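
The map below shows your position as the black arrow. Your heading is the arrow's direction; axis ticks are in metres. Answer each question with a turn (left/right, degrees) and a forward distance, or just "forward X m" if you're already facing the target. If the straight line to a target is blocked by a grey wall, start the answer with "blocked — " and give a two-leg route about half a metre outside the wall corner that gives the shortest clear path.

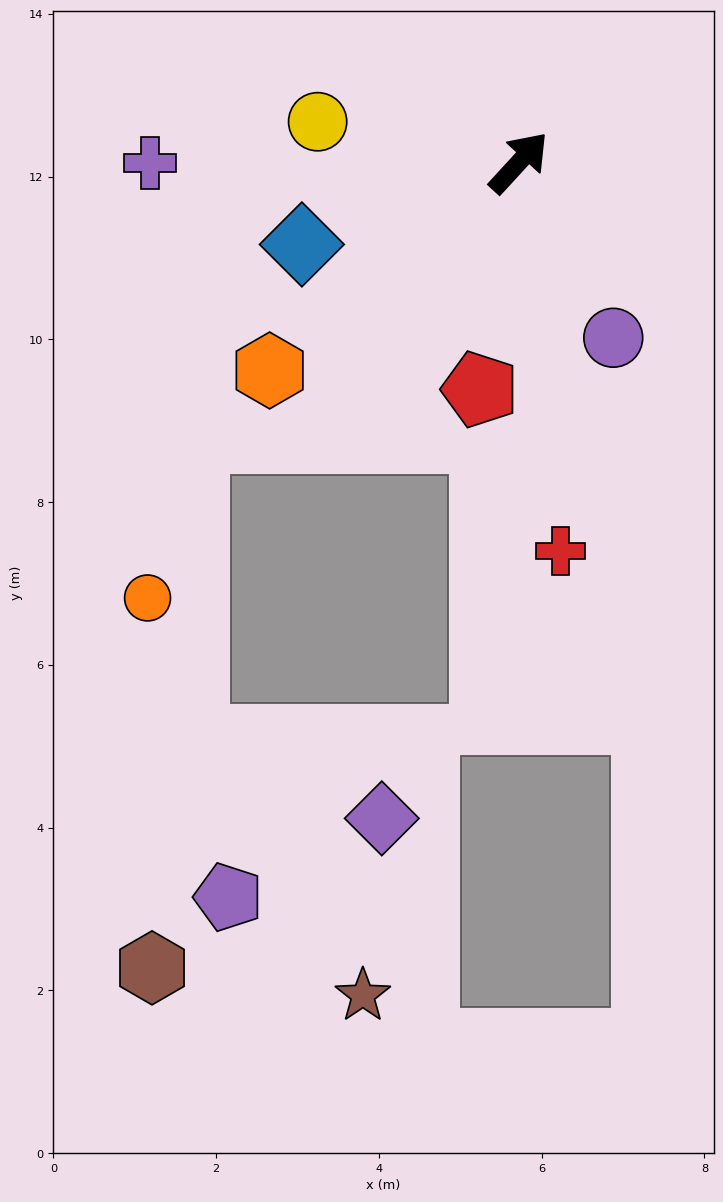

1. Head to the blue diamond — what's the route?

turn left 153°, forward 2.9 m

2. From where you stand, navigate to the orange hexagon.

turn left 172°, forward 4.0 m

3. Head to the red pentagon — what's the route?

turn right 147°, forward 2.8 m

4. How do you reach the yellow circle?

turn left 121°, forward 2.5 m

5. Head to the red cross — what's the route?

turn right 131°, forward 4.8 m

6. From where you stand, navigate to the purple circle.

turn right 109°, forward 2.4 m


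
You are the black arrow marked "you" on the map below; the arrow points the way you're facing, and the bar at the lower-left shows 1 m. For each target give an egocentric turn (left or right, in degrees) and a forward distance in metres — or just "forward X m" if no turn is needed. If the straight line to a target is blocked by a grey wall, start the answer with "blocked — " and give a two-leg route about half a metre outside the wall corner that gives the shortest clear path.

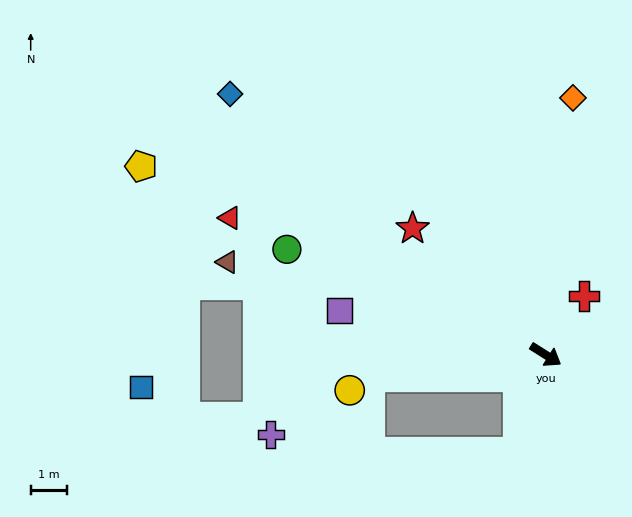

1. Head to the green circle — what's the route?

turn right 170°, forward 7.7 m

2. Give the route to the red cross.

turn left 89°, forward 1.9 m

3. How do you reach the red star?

turn left 169°, forward 5.1 m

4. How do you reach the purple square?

turn right 160°, forward 5.8 m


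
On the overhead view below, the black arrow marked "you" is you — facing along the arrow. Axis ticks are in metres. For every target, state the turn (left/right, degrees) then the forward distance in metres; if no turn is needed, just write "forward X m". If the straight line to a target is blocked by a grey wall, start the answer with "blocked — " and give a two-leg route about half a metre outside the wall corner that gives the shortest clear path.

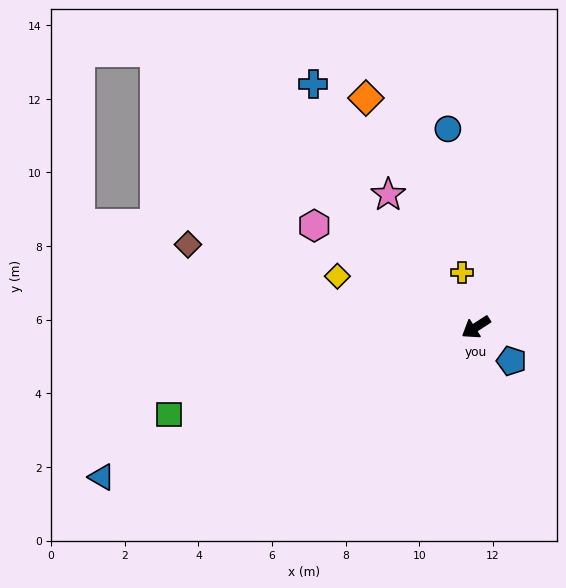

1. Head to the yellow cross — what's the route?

turn right 109°, forward 1.5 m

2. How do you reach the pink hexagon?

turn right 65°, forward 5.2 m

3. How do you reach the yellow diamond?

turn right 53°, forward 4.0 m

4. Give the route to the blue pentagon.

turn left 104°, forward 1.3 m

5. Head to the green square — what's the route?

turn right 17°, forward 8.7 m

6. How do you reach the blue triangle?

turn right 11°, forward 11.0 m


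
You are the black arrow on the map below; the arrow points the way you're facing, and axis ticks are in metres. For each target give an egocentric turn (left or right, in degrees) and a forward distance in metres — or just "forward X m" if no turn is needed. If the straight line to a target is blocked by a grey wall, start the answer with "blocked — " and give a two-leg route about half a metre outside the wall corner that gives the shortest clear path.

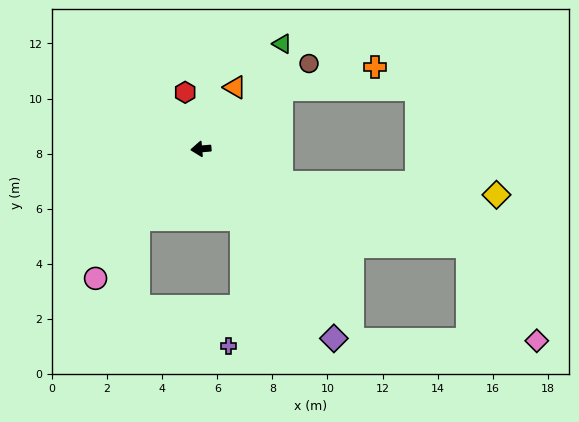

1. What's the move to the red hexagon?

turn right 79°, forward 2.1 m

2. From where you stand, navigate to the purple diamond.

turn left 120°, forward 8.4 m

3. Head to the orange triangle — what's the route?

turn right 124°, forward 2.6 m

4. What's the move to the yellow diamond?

blocked — turn left 152°, forward 3.2 m, then turn left 20°, forward 7.8 m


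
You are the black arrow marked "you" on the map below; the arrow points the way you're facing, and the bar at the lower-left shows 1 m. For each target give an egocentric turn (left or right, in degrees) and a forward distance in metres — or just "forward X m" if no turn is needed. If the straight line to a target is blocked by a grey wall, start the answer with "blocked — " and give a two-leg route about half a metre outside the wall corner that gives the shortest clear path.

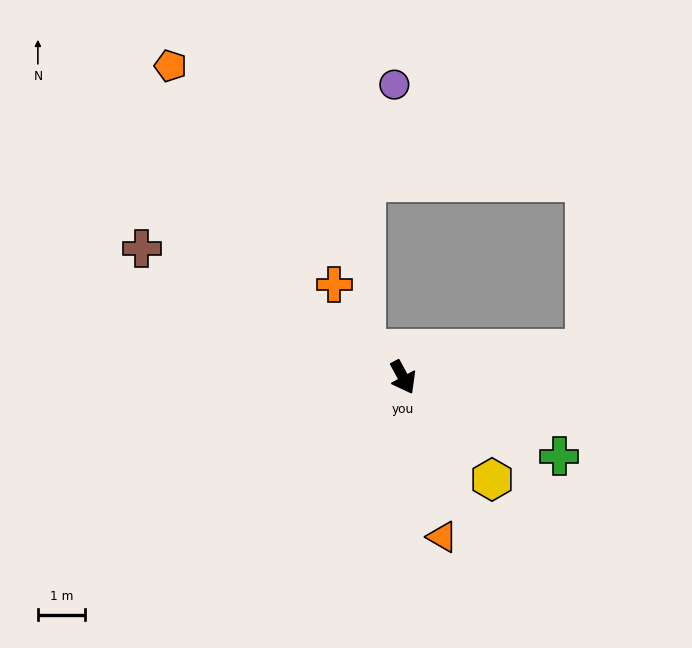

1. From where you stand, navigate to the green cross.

turn left 35°, forward 3.7 m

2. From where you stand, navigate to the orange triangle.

turn right 15°, forward 3.5 m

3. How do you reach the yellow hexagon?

turn left 13°, forward 2.9 m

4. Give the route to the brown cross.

turn right 145°, forward 6.2 m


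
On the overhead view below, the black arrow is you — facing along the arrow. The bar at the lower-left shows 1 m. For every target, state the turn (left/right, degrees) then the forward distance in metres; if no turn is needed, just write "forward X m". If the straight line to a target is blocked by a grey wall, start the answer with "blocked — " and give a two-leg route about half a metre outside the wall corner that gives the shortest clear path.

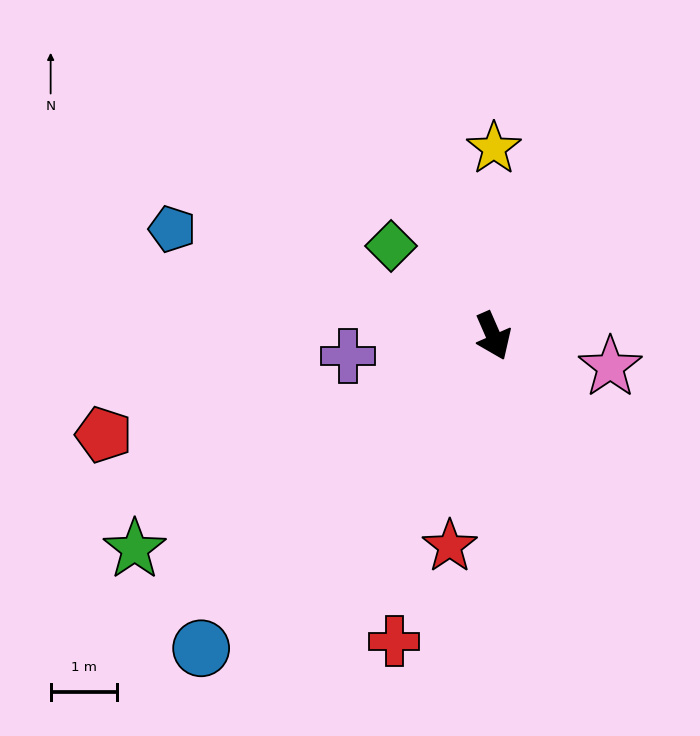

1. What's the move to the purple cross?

turn right 106°, forward 2.2 m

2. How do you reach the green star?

turn right 83°, forward 6.3 m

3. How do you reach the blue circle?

turn right 67°, forward 6.4 m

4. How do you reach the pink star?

turn left 52°, forward 1.8 m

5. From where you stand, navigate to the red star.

turn right 35°, forward 3.2 m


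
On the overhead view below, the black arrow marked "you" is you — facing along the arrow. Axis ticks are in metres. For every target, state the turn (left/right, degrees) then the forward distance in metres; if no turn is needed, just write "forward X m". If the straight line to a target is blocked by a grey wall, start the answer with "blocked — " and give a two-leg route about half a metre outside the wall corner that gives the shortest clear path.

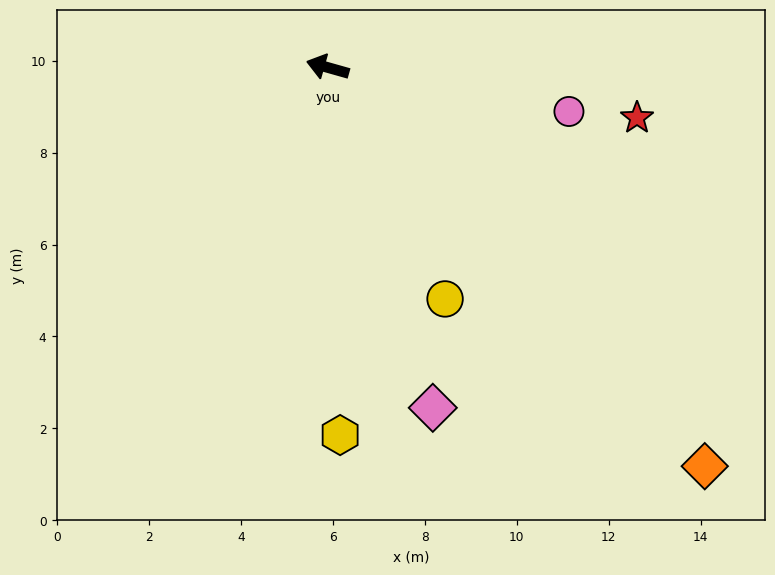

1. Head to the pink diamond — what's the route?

turn left 123°, forward 7.7 m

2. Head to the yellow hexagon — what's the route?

turn left 108°, forward 8.0 m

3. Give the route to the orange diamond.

turn left 149°, forward 11.9 m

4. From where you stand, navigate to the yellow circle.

turn left 133°, forward 5.6 m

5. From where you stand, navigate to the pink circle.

turn right 175°, forward 5.3 m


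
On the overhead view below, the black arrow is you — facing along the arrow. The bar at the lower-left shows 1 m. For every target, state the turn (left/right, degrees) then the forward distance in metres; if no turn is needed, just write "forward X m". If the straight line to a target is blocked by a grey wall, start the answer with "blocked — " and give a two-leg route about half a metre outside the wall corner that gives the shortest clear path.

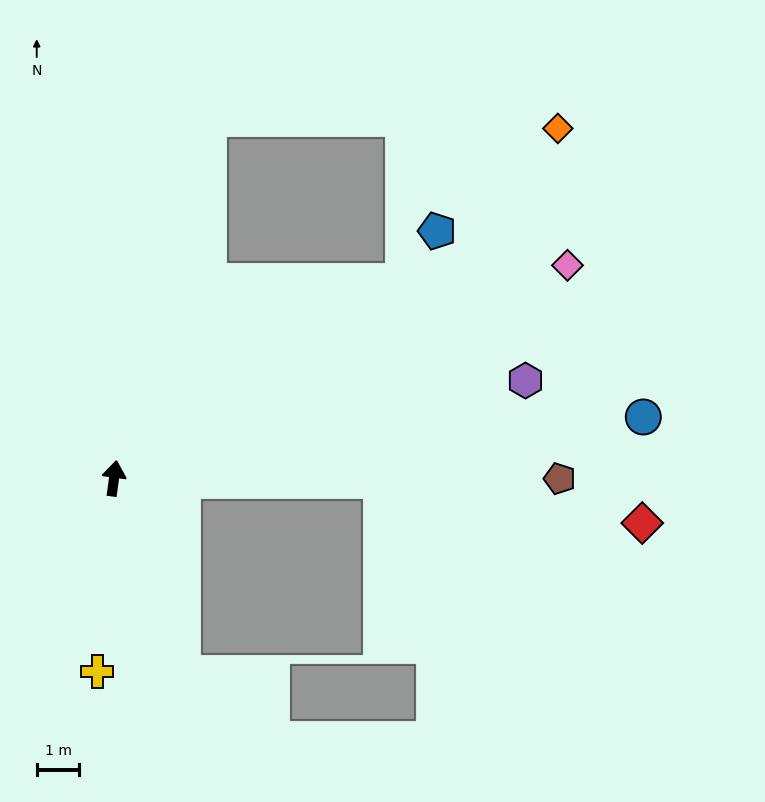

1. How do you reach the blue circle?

turn right 76°, forward 12.5 m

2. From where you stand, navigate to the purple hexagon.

turn right 69°, forward 9.9 m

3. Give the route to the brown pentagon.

turn right 82°, forward 10.5 m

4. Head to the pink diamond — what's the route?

turn right 57°, forward 11.8 m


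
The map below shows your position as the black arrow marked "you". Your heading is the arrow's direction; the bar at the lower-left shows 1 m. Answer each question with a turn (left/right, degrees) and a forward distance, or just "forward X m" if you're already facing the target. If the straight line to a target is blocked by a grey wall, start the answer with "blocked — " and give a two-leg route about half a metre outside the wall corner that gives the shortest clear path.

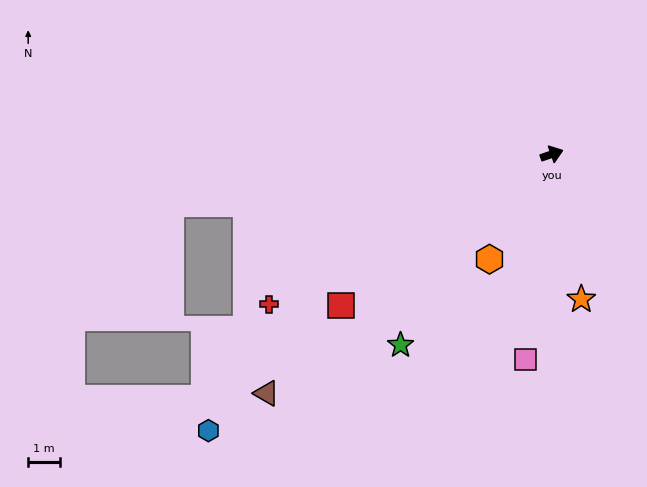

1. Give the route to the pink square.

turn right 116°, forward 6.5 m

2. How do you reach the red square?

turn right 163°, forward 8.1 m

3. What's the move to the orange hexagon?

turn right 140°, forward 3.8 m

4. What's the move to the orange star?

turn right 98°, forward 4.6 m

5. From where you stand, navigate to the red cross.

turn right 171°, forward 10.0 m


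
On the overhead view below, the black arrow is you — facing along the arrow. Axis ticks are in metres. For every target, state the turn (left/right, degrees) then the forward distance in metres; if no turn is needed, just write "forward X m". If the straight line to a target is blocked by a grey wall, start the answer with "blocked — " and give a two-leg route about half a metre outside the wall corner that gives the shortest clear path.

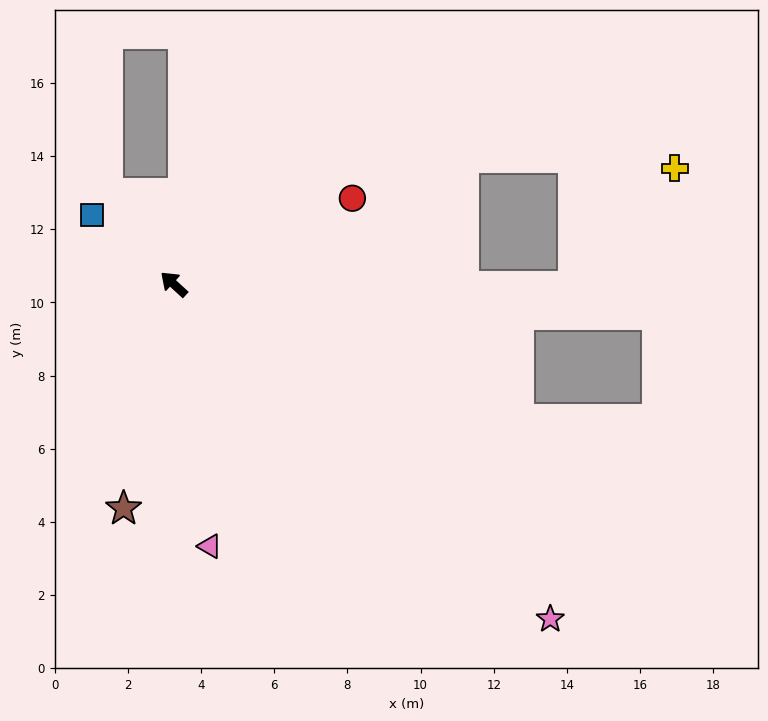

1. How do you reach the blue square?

turn left 2°, forward 2.9 m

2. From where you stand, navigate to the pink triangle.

turn left 140°, forward 7.2 m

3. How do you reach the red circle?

turn right 112°, forward 5.4 m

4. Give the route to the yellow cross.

blocked — turn right 138°, forward 10.9 m, then turn left 50°, forward 4.3 m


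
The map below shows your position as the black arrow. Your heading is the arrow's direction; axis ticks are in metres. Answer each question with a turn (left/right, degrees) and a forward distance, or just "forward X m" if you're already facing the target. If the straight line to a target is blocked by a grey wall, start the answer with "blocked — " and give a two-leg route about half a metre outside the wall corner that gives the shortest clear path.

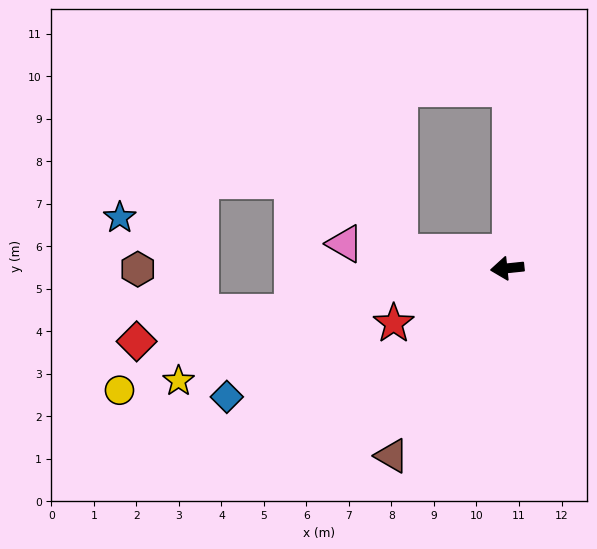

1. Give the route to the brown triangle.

turn left 52°, forward 5.2 m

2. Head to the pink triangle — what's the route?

turn right 15°, forward 3.9 m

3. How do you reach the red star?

turn left 20°, forward 3.0 m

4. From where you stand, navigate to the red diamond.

turn left 5°, forward 8.9 m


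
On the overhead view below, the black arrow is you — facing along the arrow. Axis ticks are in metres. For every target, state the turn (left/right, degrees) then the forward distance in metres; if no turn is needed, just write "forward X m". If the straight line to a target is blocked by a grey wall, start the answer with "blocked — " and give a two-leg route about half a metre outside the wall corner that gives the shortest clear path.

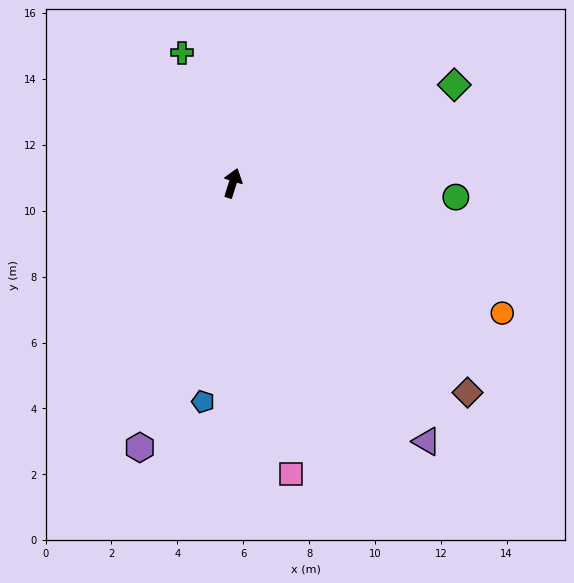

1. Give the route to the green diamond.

turn right 49°, forward 7.4 m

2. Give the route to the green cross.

turn left 39°, forward 4.2 m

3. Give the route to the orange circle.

turn right 98°, forward 9.1 m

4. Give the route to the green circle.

turn right 76°, forward 6.8 m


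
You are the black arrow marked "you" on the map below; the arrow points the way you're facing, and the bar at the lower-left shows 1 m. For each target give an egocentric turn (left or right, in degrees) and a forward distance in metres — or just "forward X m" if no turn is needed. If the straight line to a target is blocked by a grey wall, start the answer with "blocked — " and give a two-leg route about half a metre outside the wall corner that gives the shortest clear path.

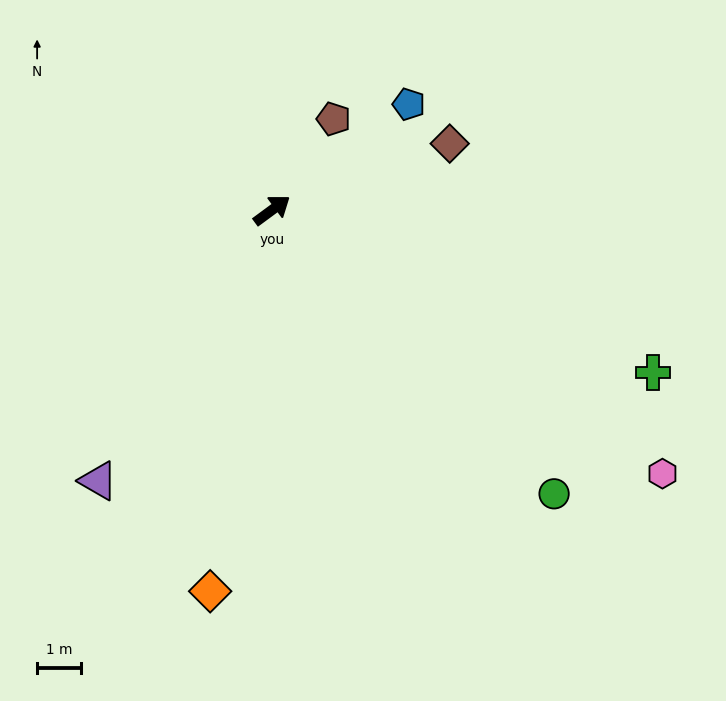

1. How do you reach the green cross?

turn right 59°, forward 9.5 m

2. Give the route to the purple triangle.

turn right 159°, forward 7.4 m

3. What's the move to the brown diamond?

turn right 16°, forward 4.3 m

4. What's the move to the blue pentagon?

forward 4.0 m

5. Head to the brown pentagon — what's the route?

turn left 20°, forward 2.5 m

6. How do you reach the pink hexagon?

turn right 70°, forward 10.8 m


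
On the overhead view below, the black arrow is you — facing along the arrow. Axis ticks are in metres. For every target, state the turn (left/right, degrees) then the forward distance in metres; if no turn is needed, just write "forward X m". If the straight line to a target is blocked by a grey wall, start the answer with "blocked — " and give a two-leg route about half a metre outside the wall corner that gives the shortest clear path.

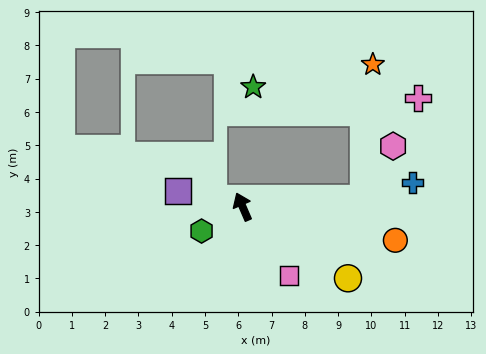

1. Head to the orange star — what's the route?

blocked — turn right 110°, forward 3.7 m, then turn left 83°, forward 4.1 m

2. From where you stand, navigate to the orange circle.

turn right 126°, forward 4.7 m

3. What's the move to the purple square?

turn left 53°, forward 2.0 m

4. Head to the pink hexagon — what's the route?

blocked — turn right 110°, forward 3.7 m, then turn left 58°, forward 1.8 m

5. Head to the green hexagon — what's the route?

turn left 97°, forward 1.4 m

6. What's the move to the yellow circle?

turn right 148°, forward 3.8 m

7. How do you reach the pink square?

turn right 169°, forward 2.5 m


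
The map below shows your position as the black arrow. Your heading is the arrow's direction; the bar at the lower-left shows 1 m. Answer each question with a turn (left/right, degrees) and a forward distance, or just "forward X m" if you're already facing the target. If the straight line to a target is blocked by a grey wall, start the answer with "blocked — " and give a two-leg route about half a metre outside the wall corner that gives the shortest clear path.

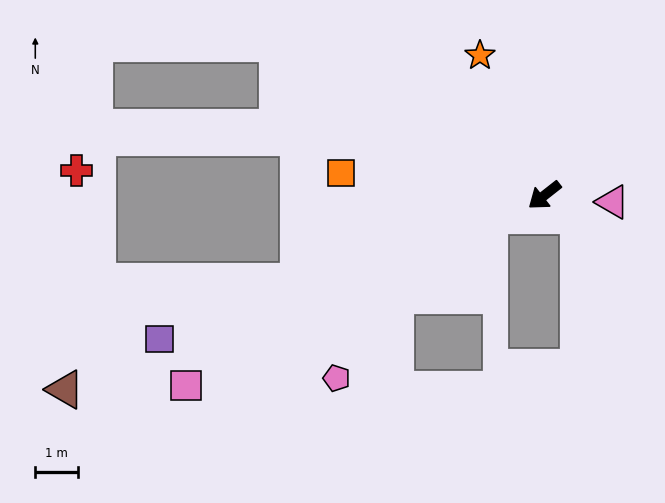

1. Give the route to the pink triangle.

turn left 136°, forward 1.6 m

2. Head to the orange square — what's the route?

turn right 44°, forward 4.8 m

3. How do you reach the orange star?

turn right 103°, forward 3.6 m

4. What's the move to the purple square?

turn right 18°, forward 9.6 m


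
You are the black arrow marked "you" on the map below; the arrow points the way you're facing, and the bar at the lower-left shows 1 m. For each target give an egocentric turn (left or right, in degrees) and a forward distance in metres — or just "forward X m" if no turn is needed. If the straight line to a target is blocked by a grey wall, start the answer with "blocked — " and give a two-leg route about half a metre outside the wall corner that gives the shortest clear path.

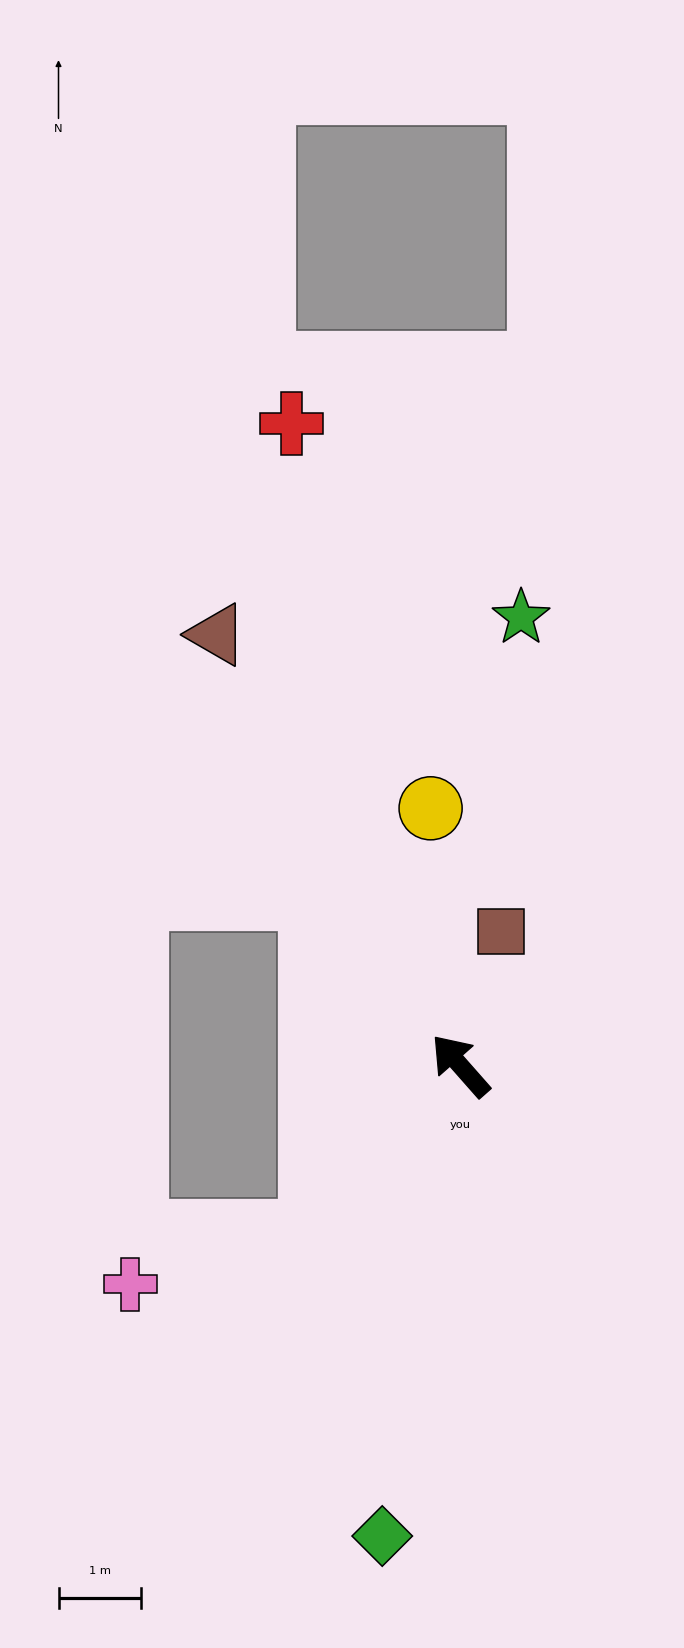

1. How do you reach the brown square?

turn right 58°, forward 1.7 m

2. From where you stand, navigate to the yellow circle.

turn right 35°, forward 3.1 m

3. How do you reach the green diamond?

turn left 129°, forward 5.8 m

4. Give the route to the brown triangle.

turn right 12°, forward 6.0 m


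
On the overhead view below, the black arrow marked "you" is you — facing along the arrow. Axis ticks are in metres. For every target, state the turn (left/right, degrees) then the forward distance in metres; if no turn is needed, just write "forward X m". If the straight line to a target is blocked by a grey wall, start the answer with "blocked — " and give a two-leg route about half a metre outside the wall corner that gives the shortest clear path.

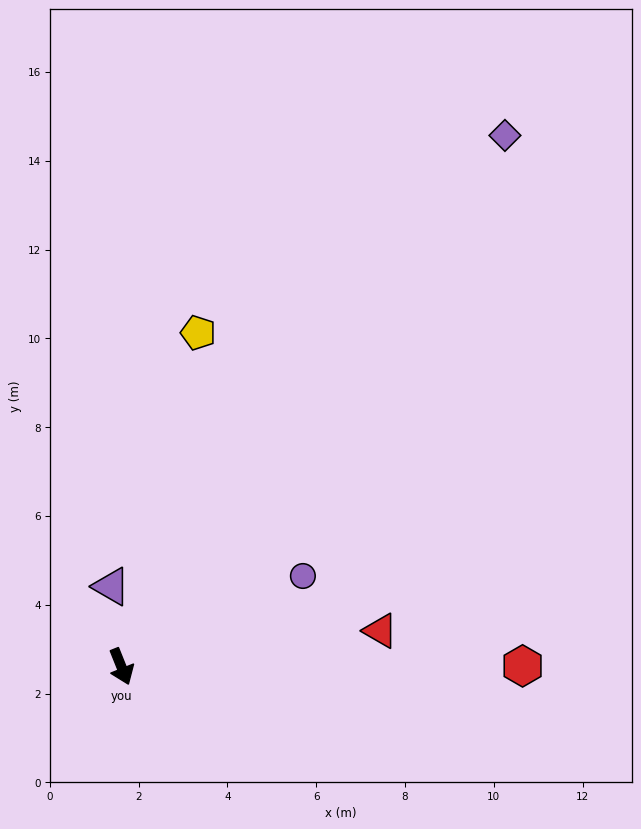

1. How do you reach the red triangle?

turn left 76°, forward 5.9 m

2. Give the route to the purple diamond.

turn left 122°, forward 14.8 m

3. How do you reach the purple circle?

turn left 95°, forward 4.6 m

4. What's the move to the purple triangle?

turn left 165°, forward 1.8 m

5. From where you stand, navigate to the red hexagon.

turn left 68°, forward 9.0 m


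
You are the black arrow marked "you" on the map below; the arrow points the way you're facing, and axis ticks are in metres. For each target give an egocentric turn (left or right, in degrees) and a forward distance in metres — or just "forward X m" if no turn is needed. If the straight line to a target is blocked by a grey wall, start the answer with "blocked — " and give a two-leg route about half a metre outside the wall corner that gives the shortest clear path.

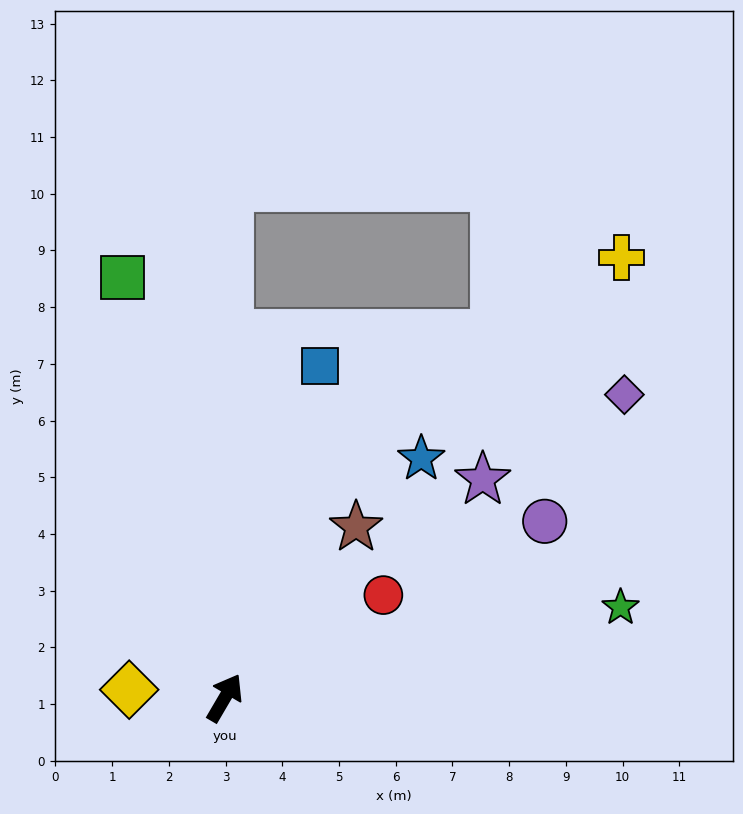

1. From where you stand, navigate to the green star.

turn right 47°, forward 7.2 m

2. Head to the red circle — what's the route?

turn right 27°, forward 3.3 m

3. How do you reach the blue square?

turn left 14°, forward 6.1 m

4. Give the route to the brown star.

turn right 7°, forward 3.8 m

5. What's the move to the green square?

turn left 44°, forward 7.6 m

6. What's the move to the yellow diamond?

turn left 115°, forward 1.7 m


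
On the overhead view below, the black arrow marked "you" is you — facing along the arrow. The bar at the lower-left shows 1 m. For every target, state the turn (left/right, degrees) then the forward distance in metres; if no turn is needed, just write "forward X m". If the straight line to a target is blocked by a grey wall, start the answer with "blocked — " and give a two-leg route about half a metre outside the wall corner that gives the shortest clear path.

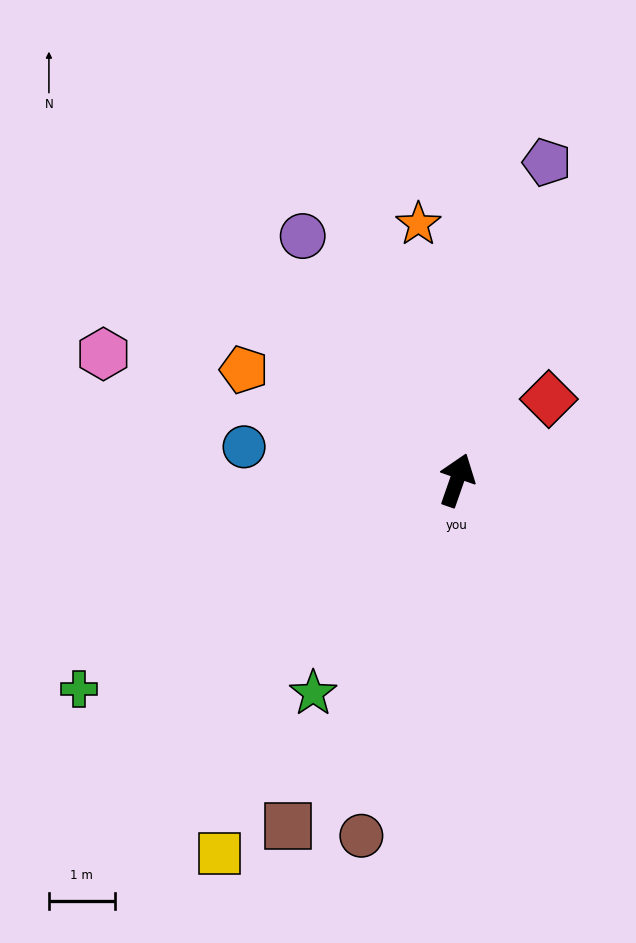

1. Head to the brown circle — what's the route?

turn right 176°, forward 5.6 m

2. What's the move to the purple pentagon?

turn left 3°, forward 5.0 m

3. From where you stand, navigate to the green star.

turn left 165°, forward 3.9 m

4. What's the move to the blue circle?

turn left 100°, forward 3.3 m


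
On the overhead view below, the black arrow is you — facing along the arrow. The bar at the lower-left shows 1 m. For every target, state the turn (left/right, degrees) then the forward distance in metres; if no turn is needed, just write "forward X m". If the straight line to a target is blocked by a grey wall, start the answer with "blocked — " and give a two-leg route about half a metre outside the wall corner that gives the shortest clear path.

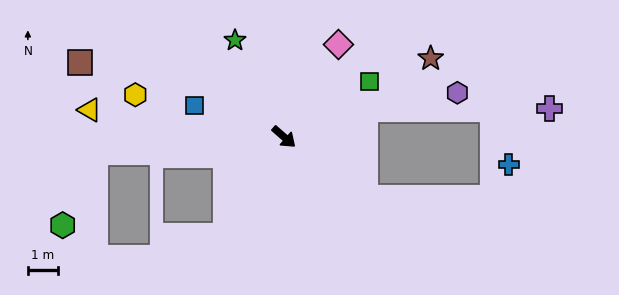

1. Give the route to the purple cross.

blocked — turn left 60°, forward 2.8 m, then turn right 19°, forward 6.1 m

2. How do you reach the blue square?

turn right 158°, forward 3.1 m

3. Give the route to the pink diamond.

turn left 101°, forward 3.5 m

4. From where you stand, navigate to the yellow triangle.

turn right 147°, forward 6.5 m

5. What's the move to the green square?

turn left 74°, forward 3.4 m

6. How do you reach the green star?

turn left 158°, forward 3.6 m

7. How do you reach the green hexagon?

blocked — turn right 134°, forward 6.2 m, then turn left 61°, forward 2.6 m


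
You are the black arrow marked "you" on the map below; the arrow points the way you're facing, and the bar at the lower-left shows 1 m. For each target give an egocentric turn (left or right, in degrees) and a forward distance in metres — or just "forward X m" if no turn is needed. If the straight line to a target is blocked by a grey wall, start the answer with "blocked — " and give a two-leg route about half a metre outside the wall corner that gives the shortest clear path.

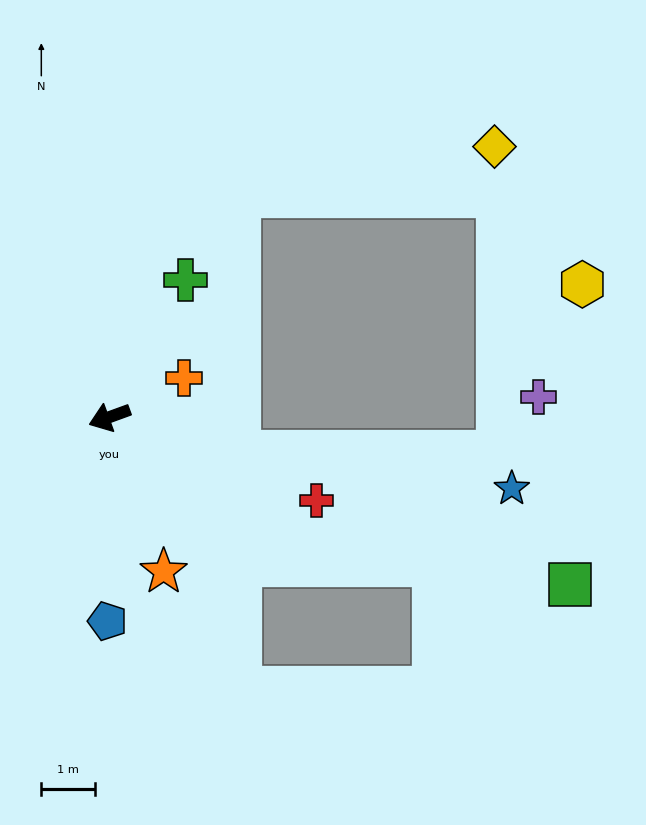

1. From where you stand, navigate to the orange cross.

turn right 173°, forward 1.6 m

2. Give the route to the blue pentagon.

turn left 69°, forward 3.8 m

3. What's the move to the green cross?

turn right 139°, forward 2.9 m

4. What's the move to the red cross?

turn left 138°, forward 4.2 m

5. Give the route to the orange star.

turn left 89°, forward 3.1 m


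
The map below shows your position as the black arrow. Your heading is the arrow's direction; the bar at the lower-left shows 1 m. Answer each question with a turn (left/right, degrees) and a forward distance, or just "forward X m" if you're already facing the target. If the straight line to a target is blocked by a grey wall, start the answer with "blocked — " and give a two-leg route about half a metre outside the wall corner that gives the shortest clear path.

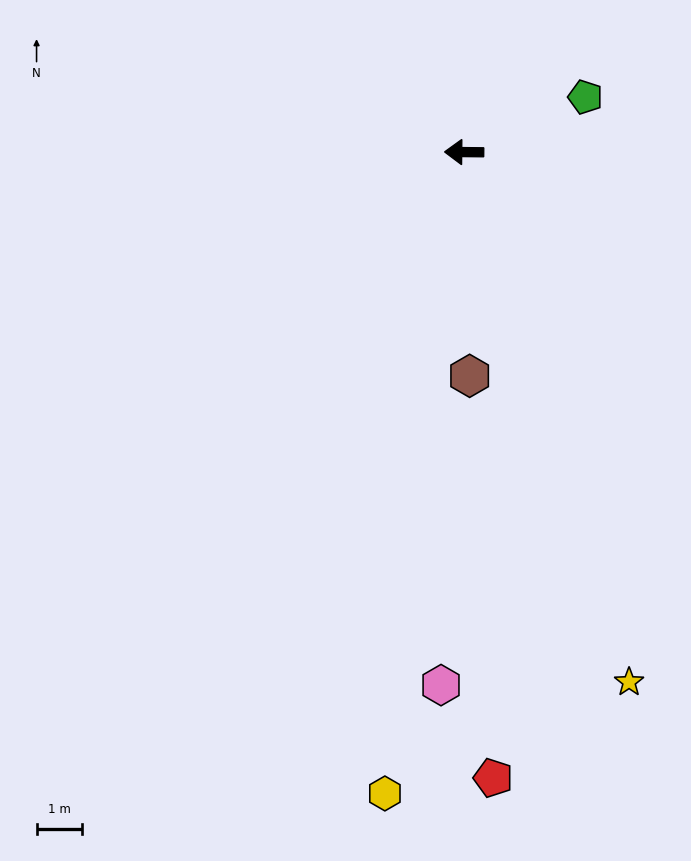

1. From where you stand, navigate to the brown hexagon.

turn left 92°, forward 5.0 m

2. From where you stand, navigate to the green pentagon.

turn right 155°, forward 3.0 m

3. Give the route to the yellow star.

turn left 108°, forward 12.3 m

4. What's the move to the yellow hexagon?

turn left 84°, forward 14.3 m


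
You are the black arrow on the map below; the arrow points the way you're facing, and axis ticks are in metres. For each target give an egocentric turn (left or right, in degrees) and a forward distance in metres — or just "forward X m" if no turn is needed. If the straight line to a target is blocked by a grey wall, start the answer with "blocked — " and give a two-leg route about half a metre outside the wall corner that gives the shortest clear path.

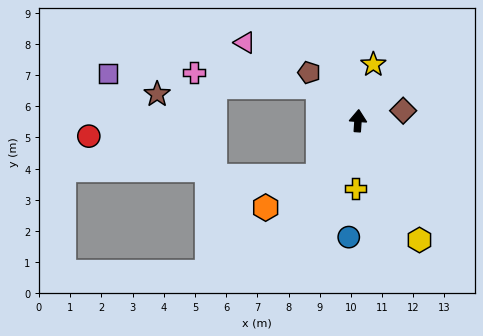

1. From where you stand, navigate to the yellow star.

turn right 11°, forward 1.9 m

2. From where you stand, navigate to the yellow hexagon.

turn right 149°, forward 4.3 m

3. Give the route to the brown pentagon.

turn left 49°, forward 2.2 m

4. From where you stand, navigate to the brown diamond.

turn right 74°, forward 1.5 m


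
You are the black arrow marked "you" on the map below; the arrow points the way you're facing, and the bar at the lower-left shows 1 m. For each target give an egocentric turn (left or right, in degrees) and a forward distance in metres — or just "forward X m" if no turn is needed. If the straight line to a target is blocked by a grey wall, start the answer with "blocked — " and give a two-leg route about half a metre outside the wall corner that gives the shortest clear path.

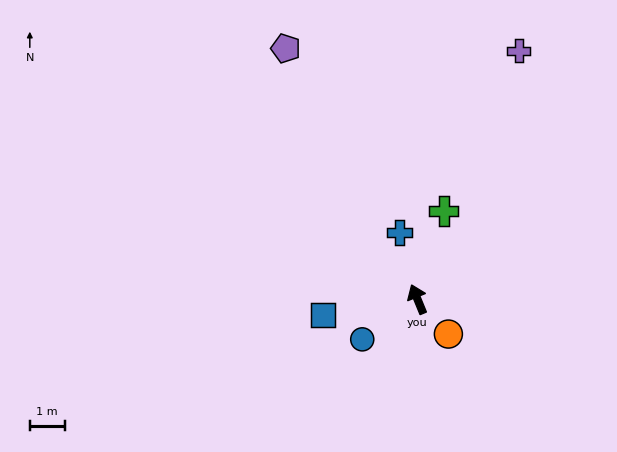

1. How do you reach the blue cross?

turn right 7°, forward 2.0 m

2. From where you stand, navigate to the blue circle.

turn left 104°, forward 2.0 m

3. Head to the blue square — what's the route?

turn left 77°, forward 2.8 m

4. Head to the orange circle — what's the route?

turn right 161°, forward 1.3 m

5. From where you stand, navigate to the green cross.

turn right 39°, forward 2.7 m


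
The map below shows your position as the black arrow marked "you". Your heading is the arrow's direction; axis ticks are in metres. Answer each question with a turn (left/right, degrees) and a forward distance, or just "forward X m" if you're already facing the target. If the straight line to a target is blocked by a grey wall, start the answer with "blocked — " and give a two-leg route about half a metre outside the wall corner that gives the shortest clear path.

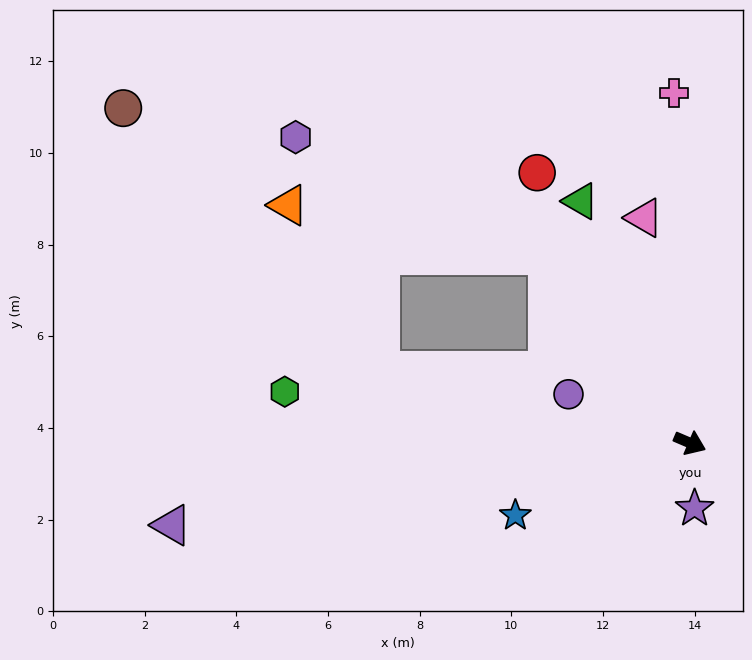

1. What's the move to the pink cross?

turn left 116°, forward 7.6 m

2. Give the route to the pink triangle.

turn left 125°, forward 5.0 m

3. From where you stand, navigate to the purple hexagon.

blocked — turn left 150°, forward 5.1 m, then turn left 28°, forward 6.1 m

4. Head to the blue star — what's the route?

turn right 134°, forward 4.1 m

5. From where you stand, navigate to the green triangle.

turn left 138°, forward 5.8 m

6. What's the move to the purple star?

turn right 63°, forward 1.4 m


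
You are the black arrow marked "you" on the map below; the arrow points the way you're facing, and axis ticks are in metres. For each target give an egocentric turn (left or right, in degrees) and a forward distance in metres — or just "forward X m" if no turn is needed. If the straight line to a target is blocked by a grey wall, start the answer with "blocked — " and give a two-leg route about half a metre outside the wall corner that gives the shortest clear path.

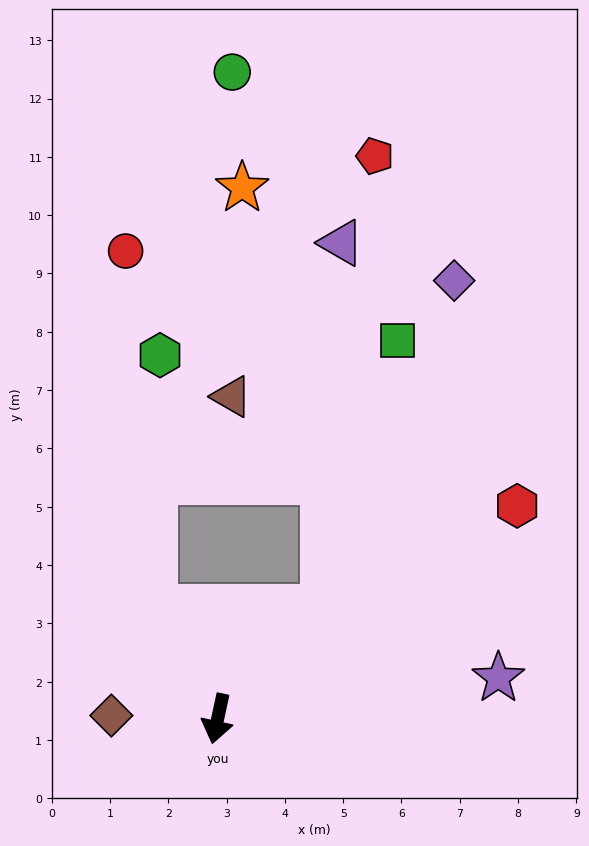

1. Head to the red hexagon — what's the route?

turn left 138°, forward 6.3 m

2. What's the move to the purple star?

turn left 111°, forward 4.9 m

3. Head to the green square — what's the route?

blocked — turn left 148°, forward 2.6 m, then turn left 29°, forward 4.8 m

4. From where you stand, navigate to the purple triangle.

blocked — turn left 148°, forward 2.6 m, then turn left 42°, forward 6.3 m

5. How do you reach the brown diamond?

turn right 80°, forward 1.8 m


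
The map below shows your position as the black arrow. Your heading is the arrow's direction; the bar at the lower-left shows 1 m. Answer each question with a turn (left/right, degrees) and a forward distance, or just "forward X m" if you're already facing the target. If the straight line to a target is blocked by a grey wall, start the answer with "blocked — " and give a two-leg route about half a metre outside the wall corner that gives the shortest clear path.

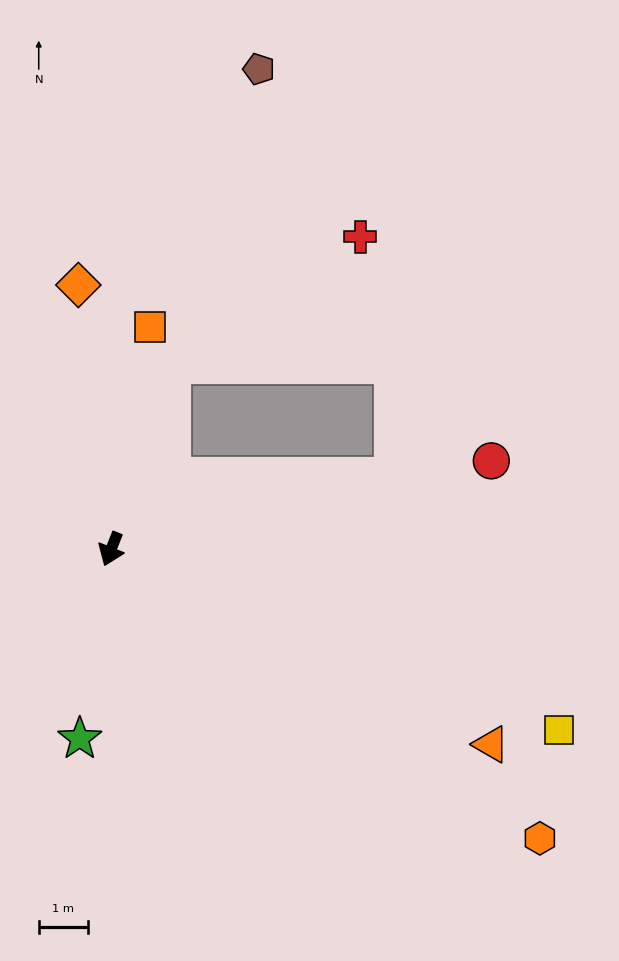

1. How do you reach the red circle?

turn left 125°, forward 7.9 m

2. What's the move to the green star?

turn left 12°, forward 3.9 m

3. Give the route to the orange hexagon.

turn left 78°, forward 10.5 m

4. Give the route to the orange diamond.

turn right 151°, forward 5.4 m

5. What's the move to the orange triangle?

turn left 84°, forward 8.7 m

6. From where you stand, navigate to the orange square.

turn right 168°, forward 4.6 m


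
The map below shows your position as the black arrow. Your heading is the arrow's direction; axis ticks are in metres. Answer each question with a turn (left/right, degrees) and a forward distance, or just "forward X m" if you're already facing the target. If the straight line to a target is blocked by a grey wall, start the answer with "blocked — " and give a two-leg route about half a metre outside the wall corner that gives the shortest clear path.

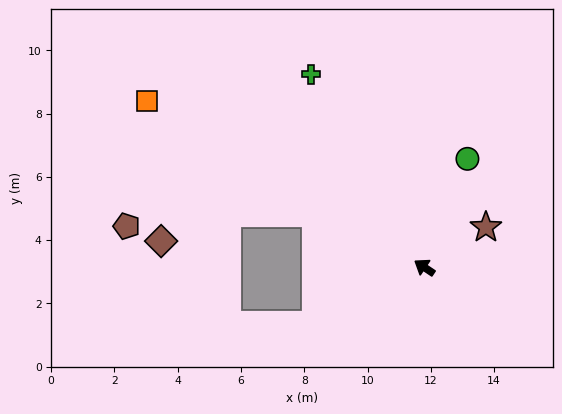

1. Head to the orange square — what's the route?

turn left 3°, forward 10.2 m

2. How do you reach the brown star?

turn right 113°, forward 2.3 m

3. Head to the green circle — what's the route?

turn right 78°, forward 3.7 m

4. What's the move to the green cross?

turn right 26°, forward 7.1 m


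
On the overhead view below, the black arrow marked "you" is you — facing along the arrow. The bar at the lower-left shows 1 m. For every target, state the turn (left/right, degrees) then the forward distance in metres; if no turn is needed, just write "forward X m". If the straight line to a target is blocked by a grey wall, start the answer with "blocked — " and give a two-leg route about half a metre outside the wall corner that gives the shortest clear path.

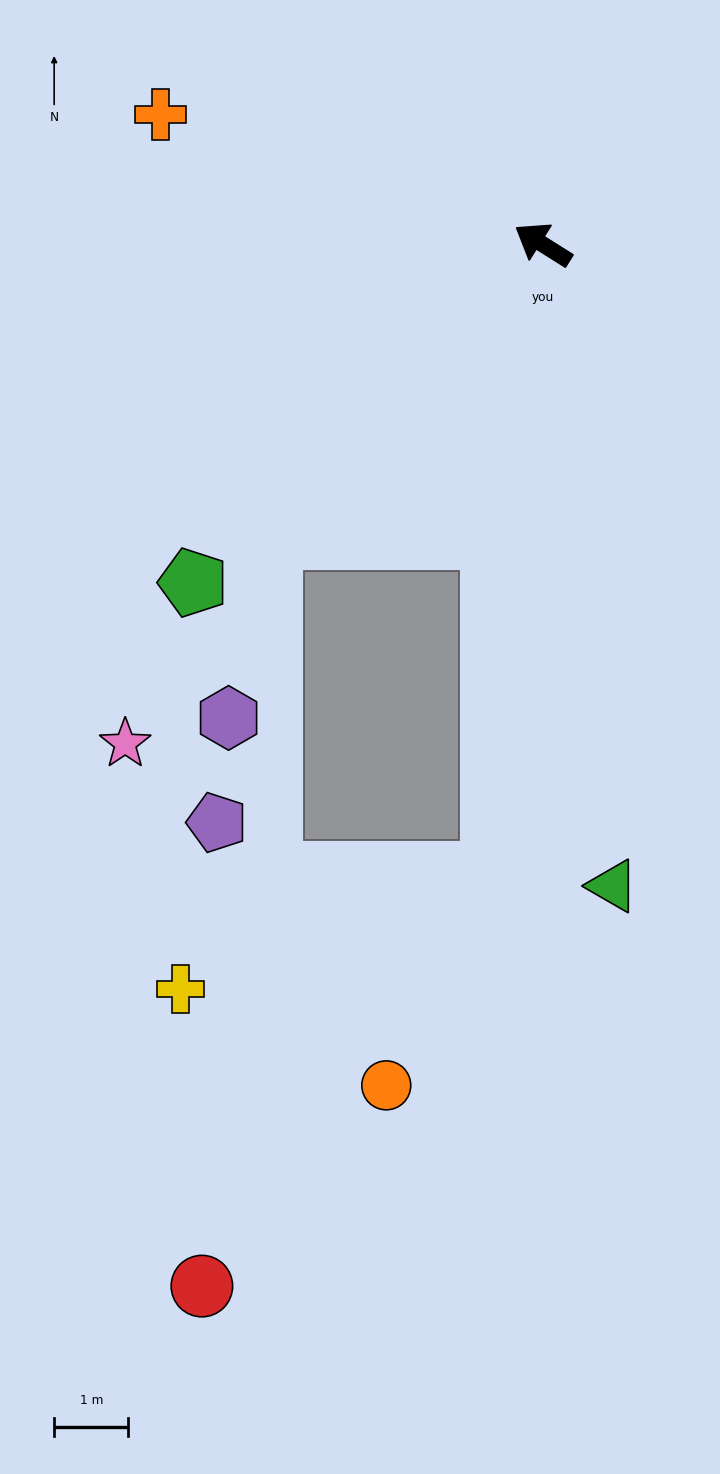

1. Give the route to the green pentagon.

turn left 76°, forward 6.6 m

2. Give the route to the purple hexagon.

blocked — turn left 79°, forward 5.4 m, then turn left 30°, forward 2.5 m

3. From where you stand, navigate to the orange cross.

turn left 13°, forward 5.5 m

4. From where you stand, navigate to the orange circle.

blocked — turn left 118°, forward 8.5 m, then turn right 22°, forward 3.2 m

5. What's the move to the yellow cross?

blocked — turn left 118°, forward 8.5 m, then turn right 65°, forward 4.5 m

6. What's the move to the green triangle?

turn left 128°, forward 8.7 m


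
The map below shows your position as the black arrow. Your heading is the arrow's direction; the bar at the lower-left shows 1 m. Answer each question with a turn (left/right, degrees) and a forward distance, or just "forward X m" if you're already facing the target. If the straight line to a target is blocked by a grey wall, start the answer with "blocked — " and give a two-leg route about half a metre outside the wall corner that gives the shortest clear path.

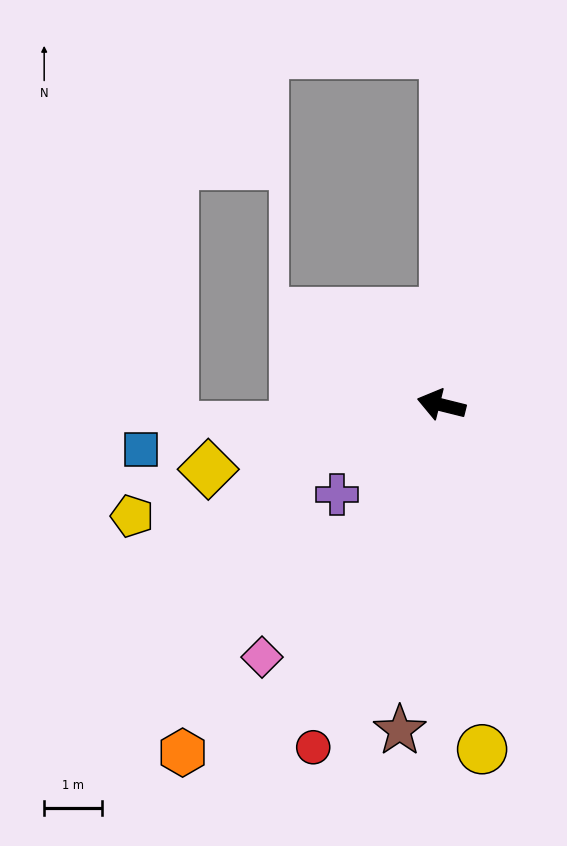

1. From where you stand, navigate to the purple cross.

turn left 55°, forward 2.4 m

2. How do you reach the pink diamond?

turn left 69°, forward 5.3 m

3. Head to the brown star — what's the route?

turn left 97°, forward 5.6 m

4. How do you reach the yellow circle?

turn left 111°, forward 6.0 m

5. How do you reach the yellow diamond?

turn left 29°, forward 4.1 m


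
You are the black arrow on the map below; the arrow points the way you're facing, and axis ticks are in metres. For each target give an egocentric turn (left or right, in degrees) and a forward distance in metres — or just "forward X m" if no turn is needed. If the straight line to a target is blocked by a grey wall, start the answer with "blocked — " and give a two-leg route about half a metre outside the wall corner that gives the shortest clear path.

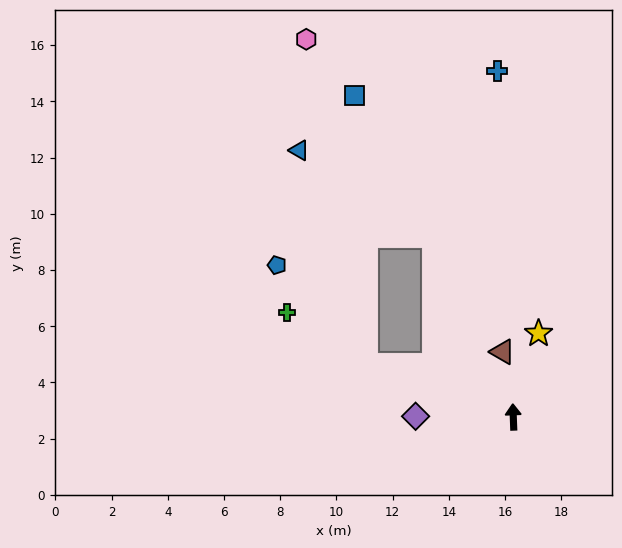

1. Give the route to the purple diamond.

turn left 87°, forward 3.5 m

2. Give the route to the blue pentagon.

blocked — turn left 68°, forward 5.6 m, then turn right 28°, forward 4.8 m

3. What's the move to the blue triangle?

blocked — turn left 68°, forward 5.6 m, then turn right 53°, forward 8.0 m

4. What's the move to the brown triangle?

turn left 7°, forward 2.3 m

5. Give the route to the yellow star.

turn right 19°, forward 3.1 m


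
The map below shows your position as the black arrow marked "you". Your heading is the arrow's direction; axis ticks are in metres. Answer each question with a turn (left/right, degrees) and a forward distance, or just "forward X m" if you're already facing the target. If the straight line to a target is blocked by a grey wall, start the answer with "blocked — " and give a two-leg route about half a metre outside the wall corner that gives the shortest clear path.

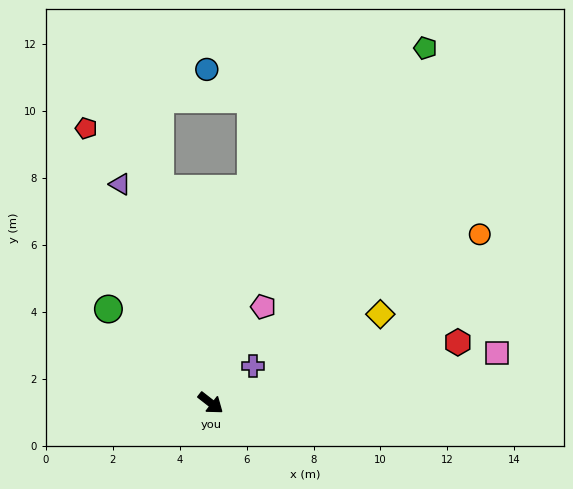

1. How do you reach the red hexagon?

turn left 52°, forward 7.6 m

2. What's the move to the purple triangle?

turn left 150°, forward 7.1 m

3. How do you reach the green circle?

turn left 175°, forward 4.2 m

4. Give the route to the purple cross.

turn left 79°, forward 1.7 m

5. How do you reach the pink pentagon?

turn left 99°, forward 3.3 m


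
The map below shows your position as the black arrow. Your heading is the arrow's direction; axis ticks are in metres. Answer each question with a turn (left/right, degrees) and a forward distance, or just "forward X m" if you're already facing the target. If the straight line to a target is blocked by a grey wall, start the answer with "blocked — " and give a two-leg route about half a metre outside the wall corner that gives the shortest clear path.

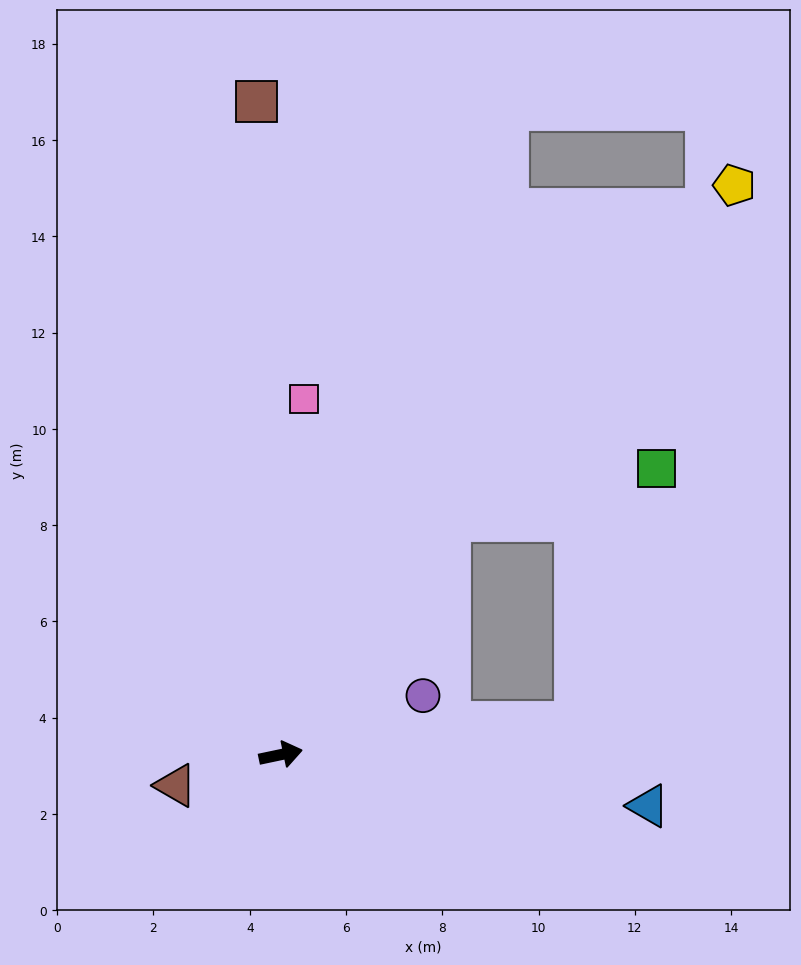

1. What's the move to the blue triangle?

turn right 20°, forward 7.7 m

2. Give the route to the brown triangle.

turn right 176°, forward 2.3 m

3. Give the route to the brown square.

turn left 80°, forward 13.6 m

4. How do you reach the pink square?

turn left 74°, forward 7.4 m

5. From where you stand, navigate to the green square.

blocked — turn left 42°, forward 6.0 m, then turn right 40°, forward 4.4 m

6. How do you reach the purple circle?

turn left 11°, forward 3.2 m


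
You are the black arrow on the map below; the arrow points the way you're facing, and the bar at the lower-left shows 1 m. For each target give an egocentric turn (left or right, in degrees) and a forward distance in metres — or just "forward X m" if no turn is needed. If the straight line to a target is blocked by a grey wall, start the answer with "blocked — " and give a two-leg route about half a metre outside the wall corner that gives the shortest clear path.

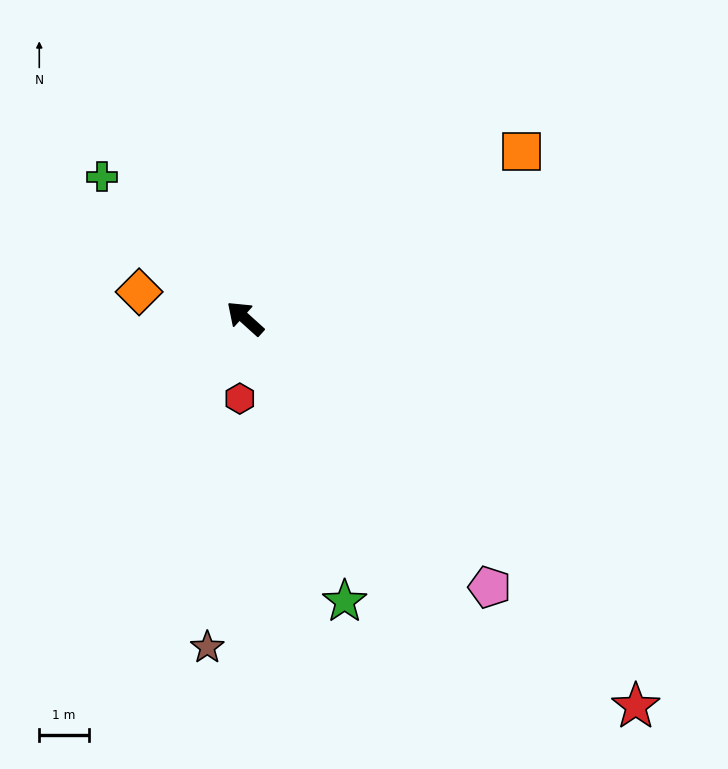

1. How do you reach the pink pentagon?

turn left 174°, forward 7.4 m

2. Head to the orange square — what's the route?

turn right 107°, forward 6.6 m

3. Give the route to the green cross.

turn right 3°, forward 4.1 m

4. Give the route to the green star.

turn left 151°, forward 6.1 m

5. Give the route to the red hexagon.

turn left 128°, forward 1.6 m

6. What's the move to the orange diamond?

turn left 28°, forward 2.2 m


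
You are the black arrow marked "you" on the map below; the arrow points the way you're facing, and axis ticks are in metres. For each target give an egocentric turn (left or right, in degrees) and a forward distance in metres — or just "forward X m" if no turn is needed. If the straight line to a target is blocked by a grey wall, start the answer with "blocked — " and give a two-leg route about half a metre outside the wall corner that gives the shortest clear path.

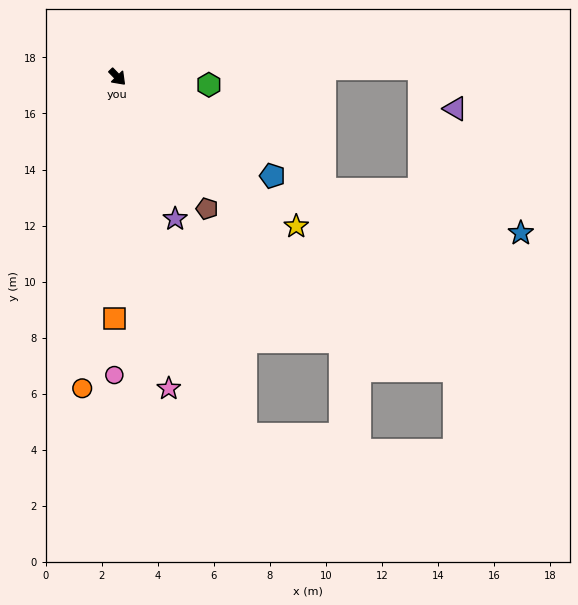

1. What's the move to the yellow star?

turn left 6°, forward 8.3 m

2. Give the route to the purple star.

turn right 22°, forward 5.5 m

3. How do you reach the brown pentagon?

turn right 10°, forward 5.7 m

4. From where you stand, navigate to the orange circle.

turn right 51°, forward 11.2 m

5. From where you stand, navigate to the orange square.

turn right 45°, forward 8.6 m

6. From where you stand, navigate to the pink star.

turn right 35°, forward 11.3 m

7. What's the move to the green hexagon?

turn left 41°, forward 3.3 m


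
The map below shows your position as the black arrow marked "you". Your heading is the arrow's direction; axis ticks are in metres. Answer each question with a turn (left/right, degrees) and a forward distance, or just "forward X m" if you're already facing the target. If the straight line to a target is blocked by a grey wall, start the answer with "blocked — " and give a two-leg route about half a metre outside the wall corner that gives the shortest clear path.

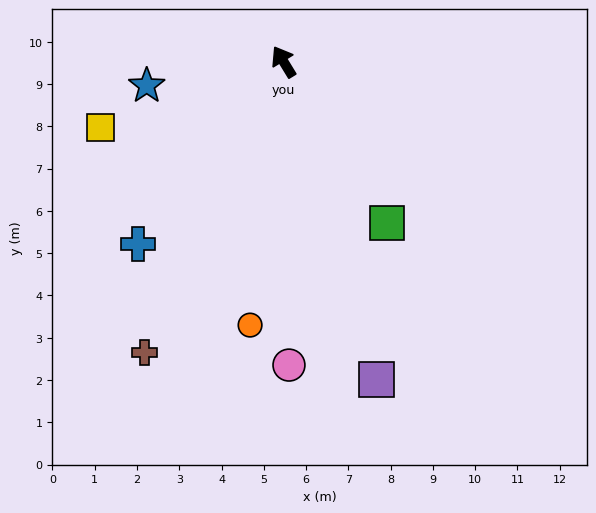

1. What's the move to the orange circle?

turn left 141°, forward 6.3 m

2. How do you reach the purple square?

turn left 165°, forward 7.8 m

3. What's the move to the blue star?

turn left 69°, forward 3.3 m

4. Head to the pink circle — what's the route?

turn left 150°, forward 7.2 m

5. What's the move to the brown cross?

turn left 123°, forward 7.6 m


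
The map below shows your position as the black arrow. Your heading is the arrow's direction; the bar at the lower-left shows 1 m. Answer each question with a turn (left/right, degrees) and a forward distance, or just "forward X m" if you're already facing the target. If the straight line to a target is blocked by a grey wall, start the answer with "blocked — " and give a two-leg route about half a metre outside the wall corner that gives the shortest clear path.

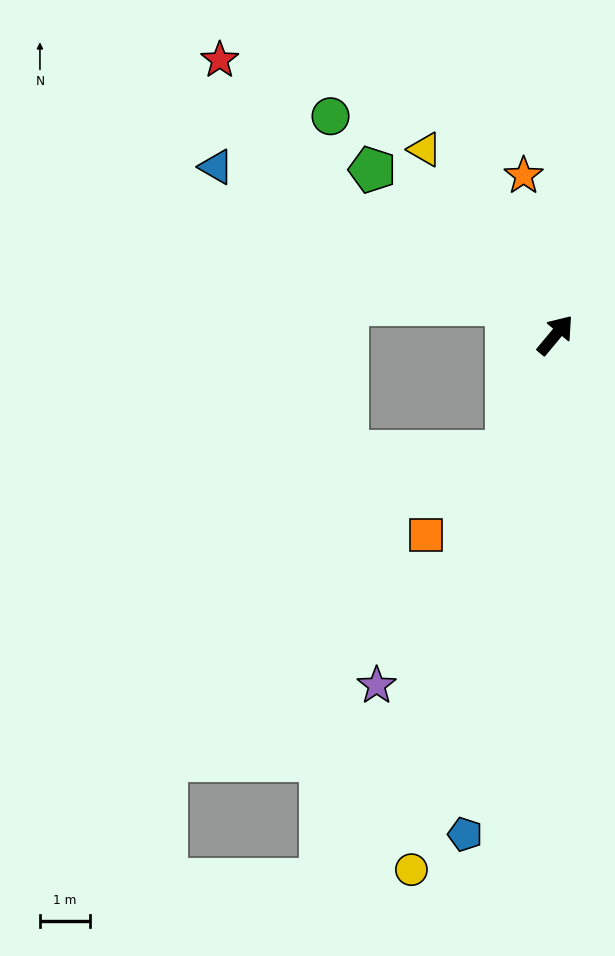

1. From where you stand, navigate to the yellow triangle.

turn left 75°, forward 4.5 m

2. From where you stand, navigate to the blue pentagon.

turn right 150°, forward 10.1 m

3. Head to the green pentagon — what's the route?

turn left 88°, forward 4.9 m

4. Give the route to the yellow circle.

turn right 155°, forward 11.0 m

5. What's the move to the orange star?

turn left 51°, forward 3.2 m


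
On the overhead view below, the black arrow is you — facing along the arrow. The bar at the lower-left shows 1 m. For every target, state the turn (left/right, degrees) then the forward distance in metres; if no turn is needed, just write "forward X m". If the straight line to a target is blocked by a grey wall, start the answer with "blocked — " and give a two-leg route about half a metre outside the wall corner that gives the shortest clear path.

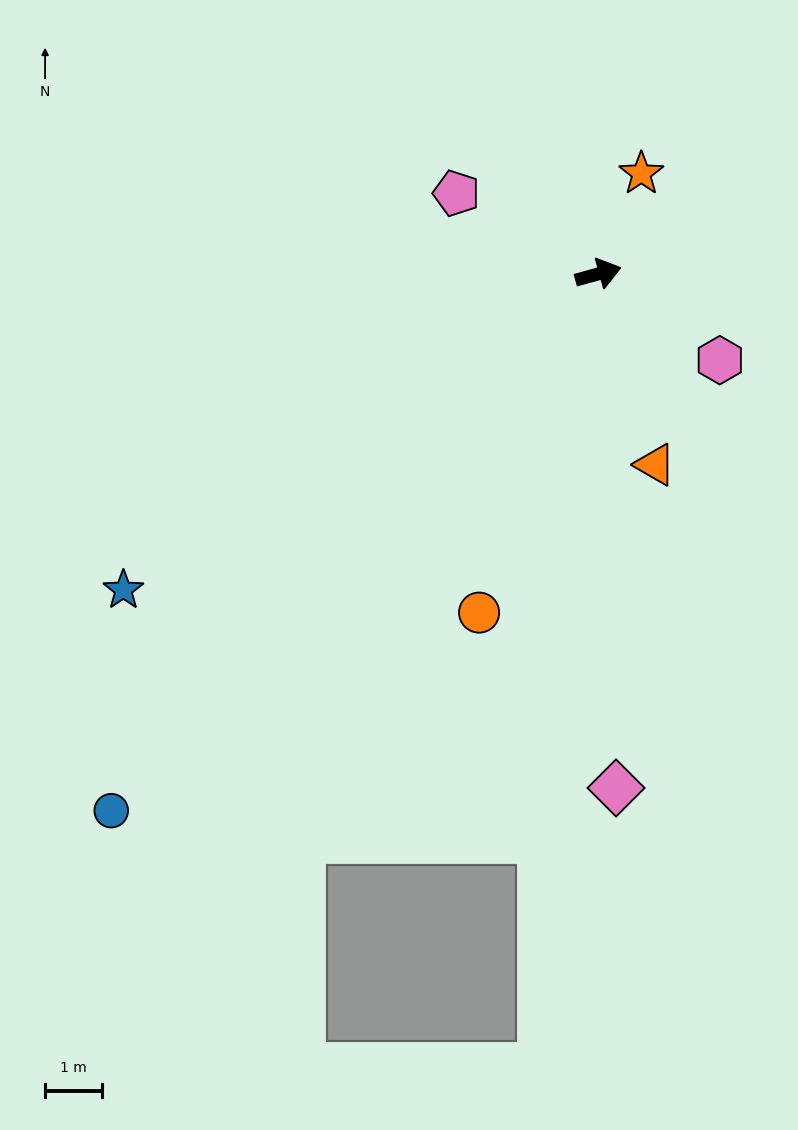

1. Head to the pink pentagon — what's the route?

turn left 135°, forward 2.9 m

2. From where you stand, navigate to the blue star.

turn right 162°, forward 10.1 m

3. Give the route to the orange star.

turn left 51°, forward 1.9 m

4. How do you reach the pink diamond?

turn right 103°, forward 9.1 m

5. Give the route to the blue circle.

turn right 148°, forward 12.8 m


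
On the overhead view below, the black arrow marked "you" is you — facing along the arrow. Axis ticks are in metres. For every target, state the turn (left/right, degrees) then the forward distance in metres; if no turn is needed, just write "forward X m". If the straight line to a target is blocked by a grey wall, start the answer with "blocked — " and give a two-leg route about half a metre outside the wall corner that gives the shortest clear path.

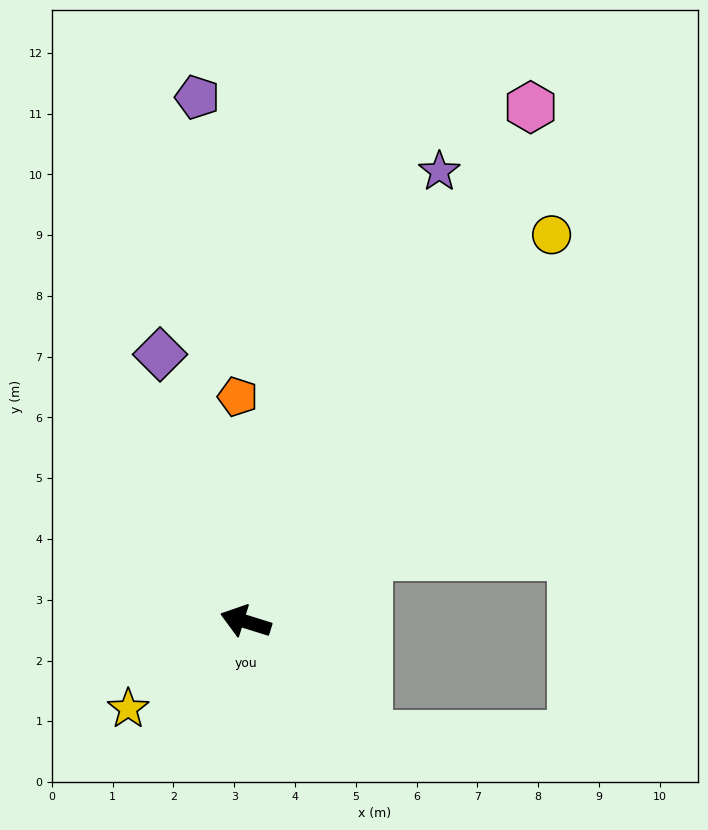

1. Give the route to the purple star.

turn right 96°, forward 8.1 m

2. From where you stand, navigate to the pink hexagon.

turn right 102°, forward 9.7 m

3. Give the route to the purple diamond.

turn right 55°, forward 4.6 m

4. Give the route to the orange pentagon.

turn right 71°, forward 3.7 m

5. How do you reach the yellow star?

turn left 54°, forward 2.4 m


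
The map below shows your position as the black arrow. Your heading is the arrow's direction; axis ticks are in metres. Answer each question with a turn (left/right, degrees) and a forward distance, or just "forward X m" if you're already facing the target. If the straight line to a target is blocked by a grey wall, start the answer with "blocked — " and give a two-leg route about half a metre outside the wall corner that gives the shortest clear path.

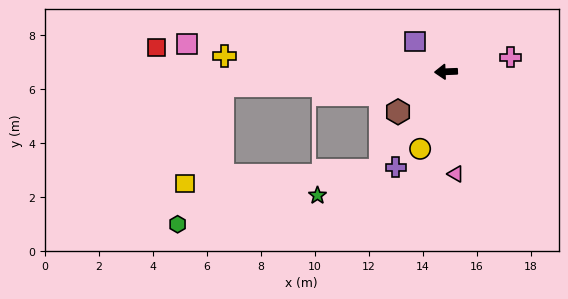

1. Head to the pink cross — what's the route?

turn right 170°, forward 2.4 m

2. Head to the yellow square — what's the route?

blocked — forward 8.3 m, then turn left 67°, forward 3.9 m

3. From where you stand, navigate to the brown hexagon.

turn left 38°, forward 2.3 m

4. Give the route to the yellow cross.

turn right 6°, forward 8.2 m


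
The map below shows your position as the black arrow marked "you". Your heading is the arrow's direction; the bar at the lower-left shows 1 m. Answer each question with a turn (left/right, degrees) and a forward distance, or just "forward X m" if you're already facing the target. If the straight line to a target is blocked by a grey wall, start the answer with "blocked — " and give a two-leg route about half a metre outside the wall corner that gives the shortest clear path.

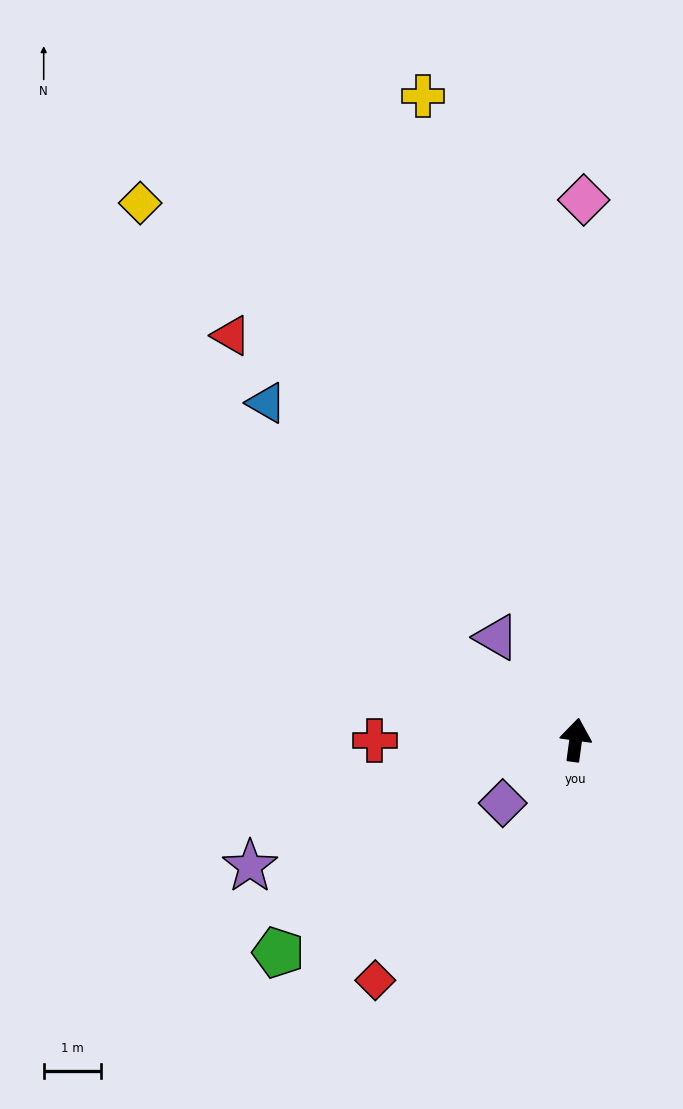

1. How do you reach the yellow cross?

turn left 21°, forward 11.6 m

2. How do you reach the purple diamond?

turn left 139°, forward 1.7 m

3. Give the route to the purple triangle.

turn left 45°, forward 2.3 m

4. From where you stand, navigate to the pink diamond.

turn left 7°, forward 9.5 m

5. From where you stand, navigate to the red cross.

turn left 98°, forward 3.5 m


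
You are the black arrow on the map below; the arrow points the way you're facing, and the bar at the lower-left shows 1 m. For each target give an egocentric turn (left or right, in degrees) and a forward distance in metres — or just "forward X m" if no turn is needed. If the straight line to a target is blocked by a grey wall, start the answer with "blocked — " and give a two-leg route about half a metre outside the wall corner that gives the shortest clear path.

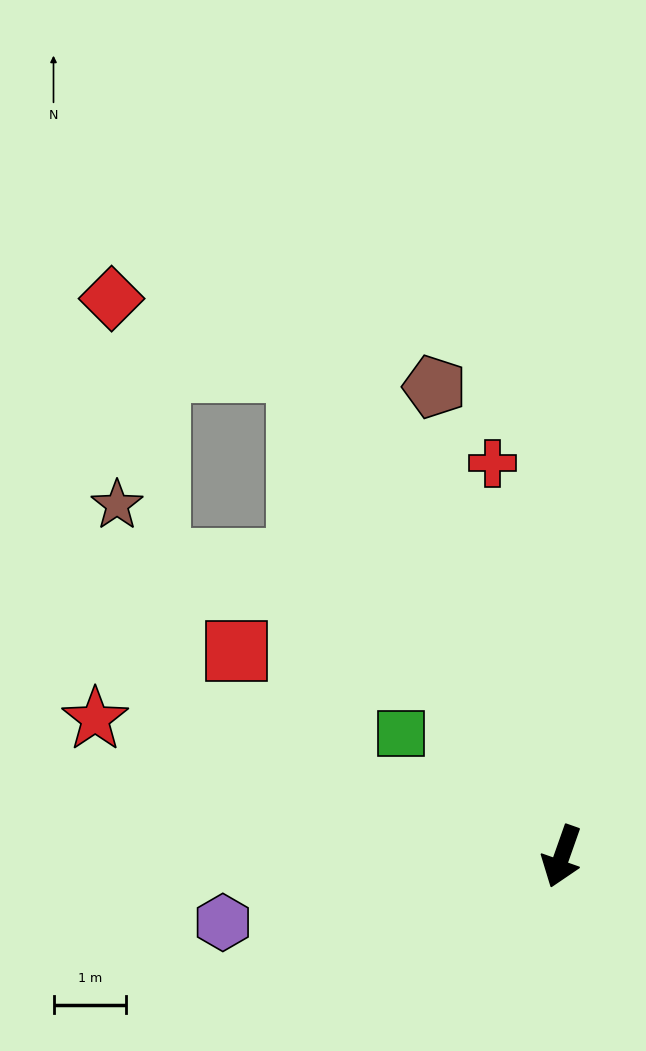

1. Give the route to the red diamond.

blocked — turn right 132°, forward 7.6 m, then turn left 40°, forward 2.8 m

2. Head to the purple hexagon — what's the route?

turn right 60°, forward 4.8 m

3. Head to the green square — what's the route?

turn right 108°, forward 2.8 m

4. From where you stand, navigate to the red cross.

turn right 151°, forward 5.5 m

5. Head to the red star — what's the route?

turn right 87°, forward 6.7 m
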